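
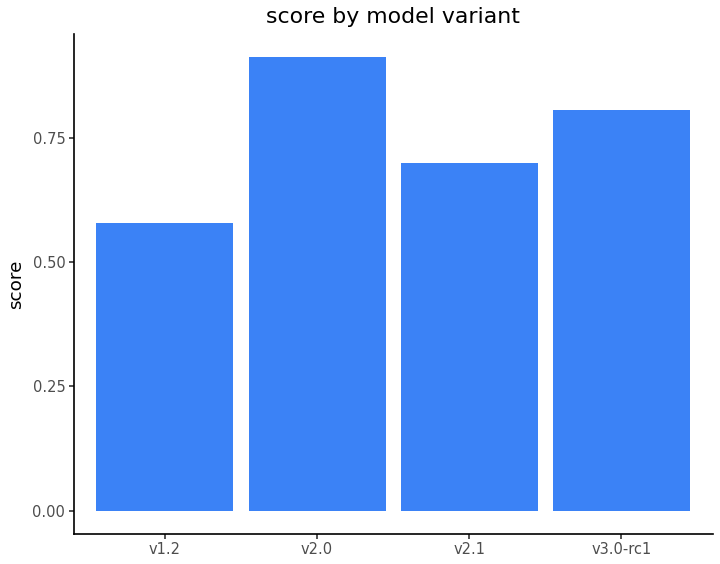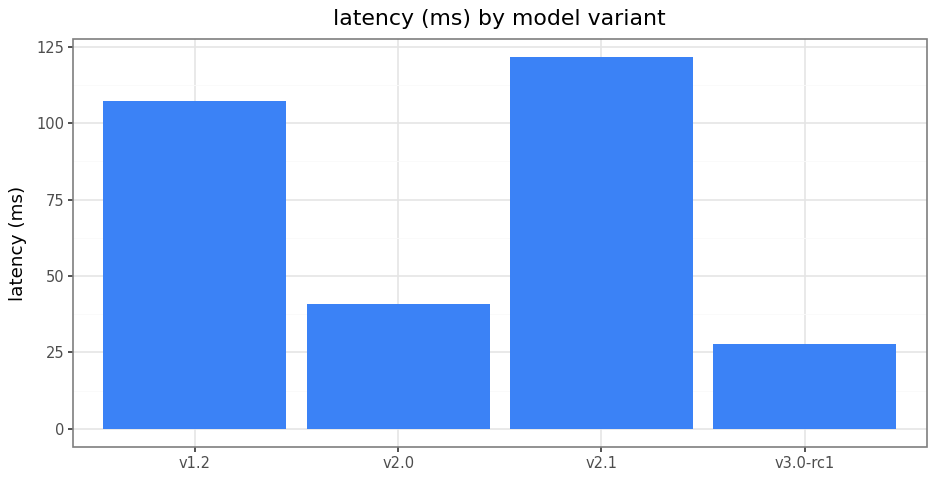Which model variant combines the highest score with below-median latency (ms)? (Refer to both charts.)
Chart 2 median latency (ms) ≈ 80; below-median model variants: v2.0, v3.0-rc1. Among those, v2.0 has the highest score (≈ 0.9).

v2.0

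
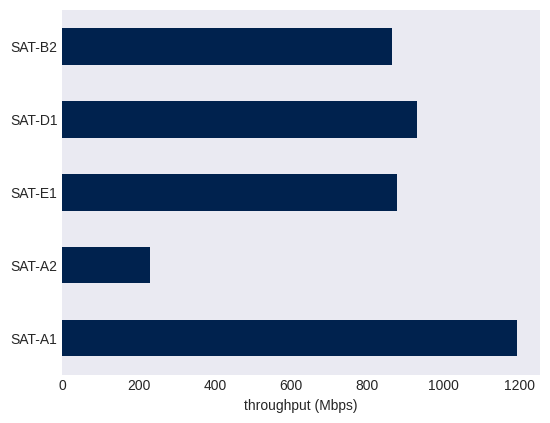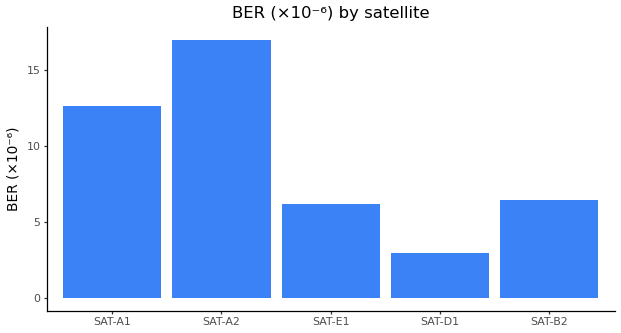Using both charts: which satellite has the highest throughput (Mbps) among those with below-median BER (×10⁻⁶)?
Chart 2 median BER (×10⁻⁶) ≈ 6; below-median satellites: SAT-E1, SAT-D1. Among those, SAT-D1 has the highest throughput (Mbps) (≈ 1000).

SAT-D1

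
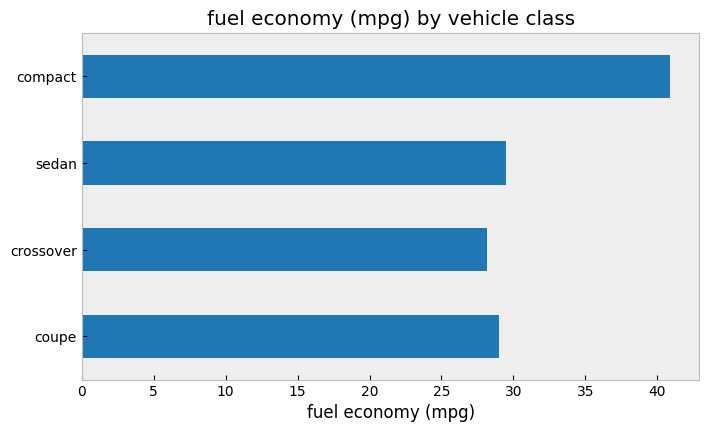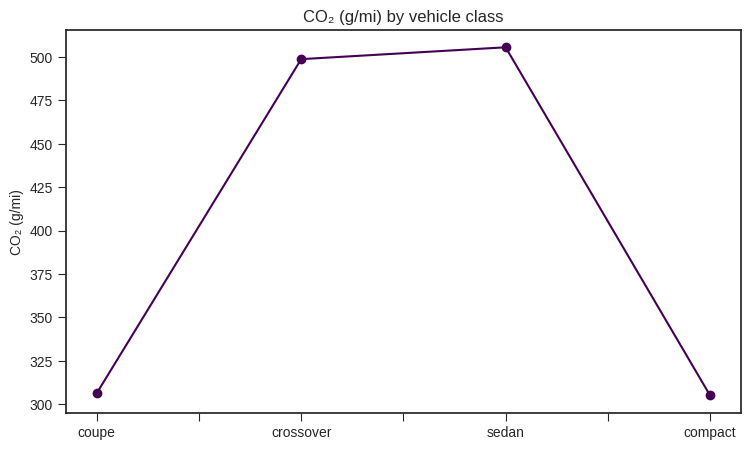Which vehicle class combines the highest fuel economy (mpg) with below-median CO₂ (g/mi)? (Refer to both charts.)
Chart 2 median CO₂ (g/mi) ≈ 400; below-median vehicle classes: coupe, compact. Among those, compact has the highest fuel economy (mpg) (≈ 40).

compact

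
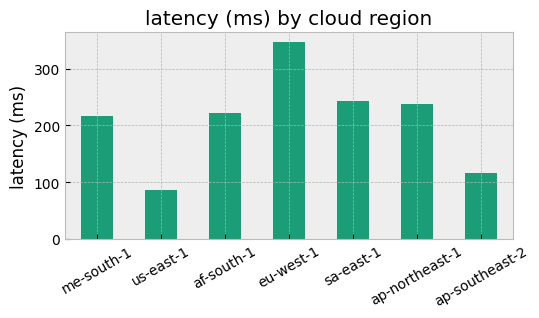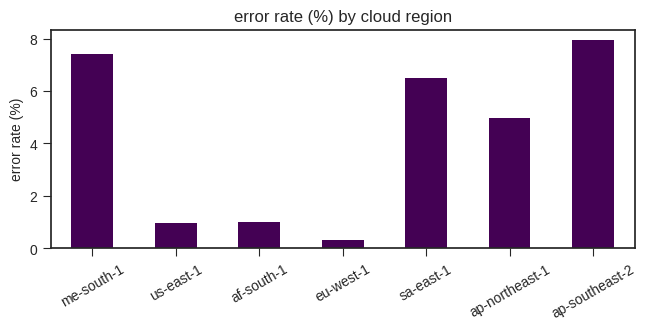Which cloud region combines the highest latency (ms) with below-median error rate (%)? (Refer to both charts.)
Chart 2 median error rate (%) ≈ 5; below-median cloud regions: us-east-1, af-south-1, eu-west-1. Among those, eu-west-1 has the highest latency (ms) (≈ 350).

eu-west-1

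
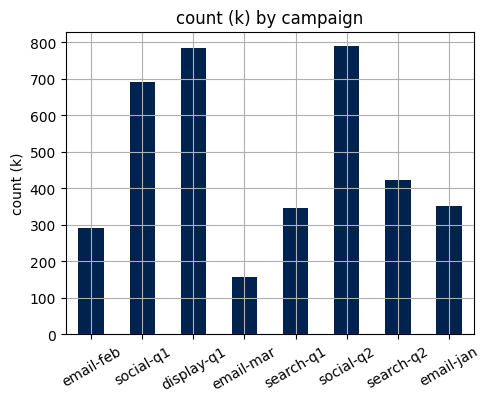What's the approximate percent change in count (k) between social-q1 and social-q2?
≈ +14.3%

social-q1 ≈ 700, social-q2 ≈ 800; (800 − 700) / 700 ≈ +14.3%.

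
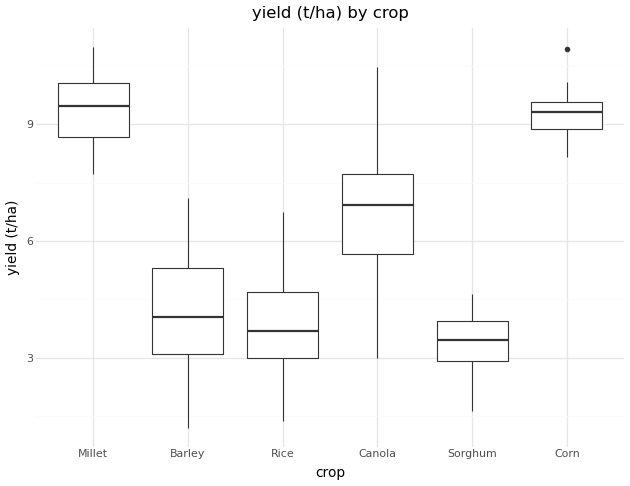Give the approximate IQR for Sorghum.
Q3 ≈ 4.0, Q1 ≈ 3.0; IQR ≈ 1.0.

≈ 1.0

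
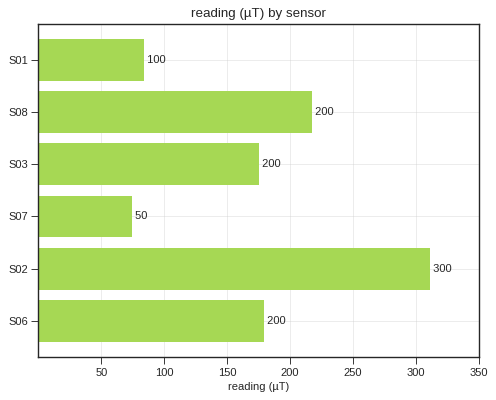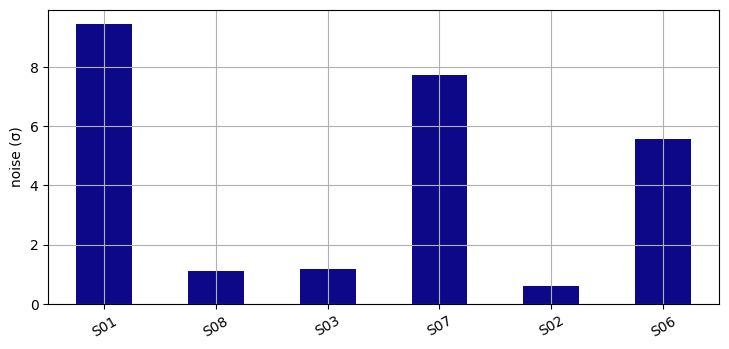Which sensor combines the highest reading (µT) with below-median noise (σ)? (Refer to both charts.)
Chart 2 median noise (σ) ≈ 3; below-median sensors: S08, S03, S02. Among those, S02 has the highest reading (µT) (≈ 300).

S02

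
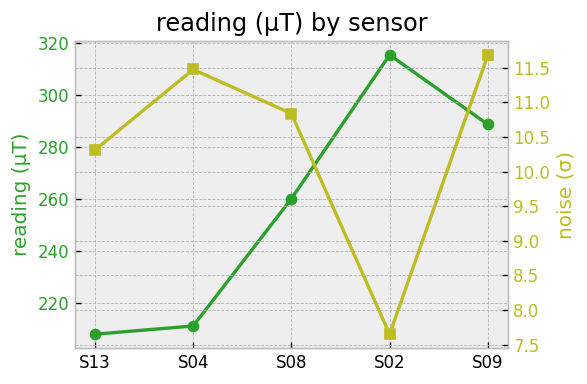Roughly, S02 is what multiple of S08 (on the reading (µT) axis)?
S02 ≈ 320, S08 ≈ 260; 320/260 ≈ 1.23.

≈ 1.23×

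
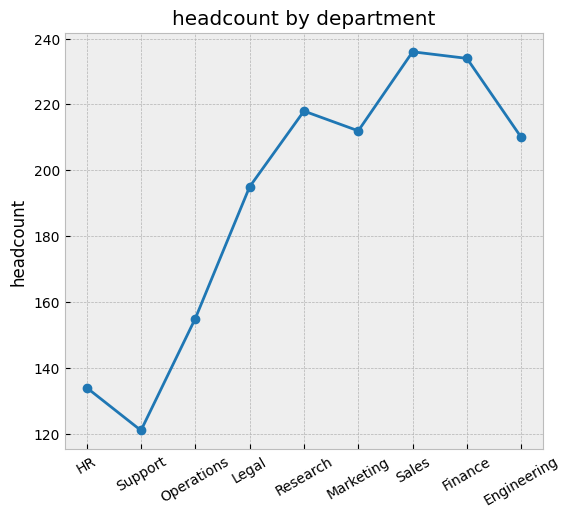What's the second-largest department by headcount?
Finance

Top 3: Sales ≈ 240, Finance ≈ 230, Research ≈ 220.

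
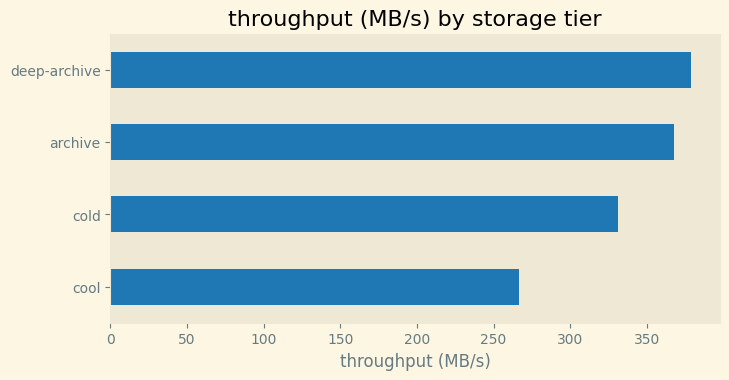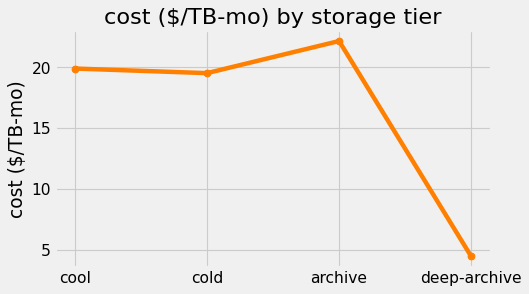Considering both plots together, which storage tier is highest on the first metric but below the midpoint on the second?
Chart 2 median cost ($/TB-mo) ≈ 20; below-median storage tiers: cold, deep-archive. Among those, deep-archive has the highest throughput (MB/s) (≈ 400).

deep-archive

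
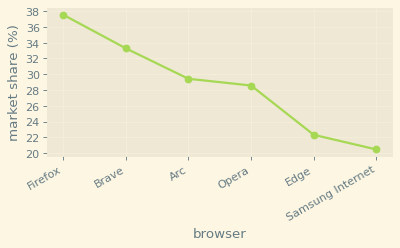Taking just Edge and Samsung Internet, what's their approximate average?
≈ 21

(22 + 20) / 2 ≈ 21.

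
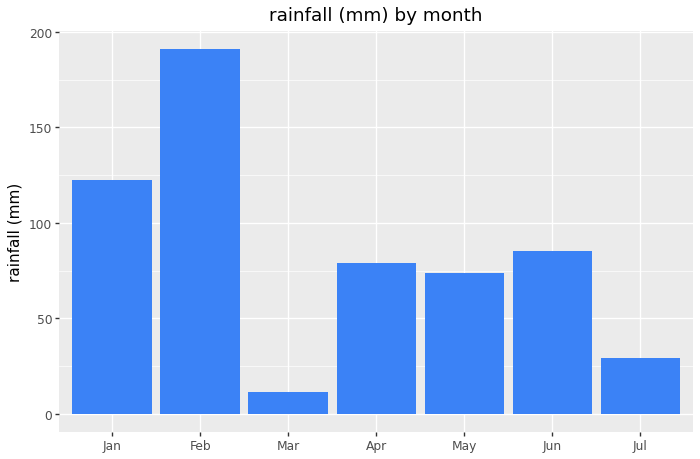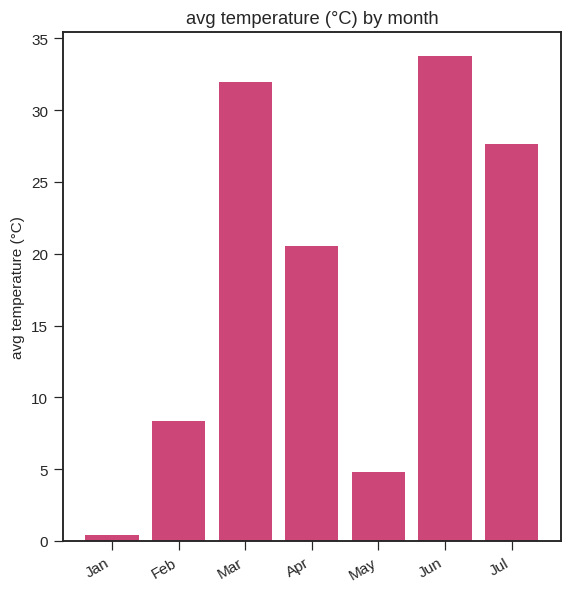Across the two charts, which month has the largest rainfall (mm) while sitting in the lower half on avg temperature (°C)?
Chart 2 median avg temperature (°C) ≈ 20; below-median months: Jan, Feb, May. Among those, Feb has the highest rainfall (mm) (≈ 200).

Feb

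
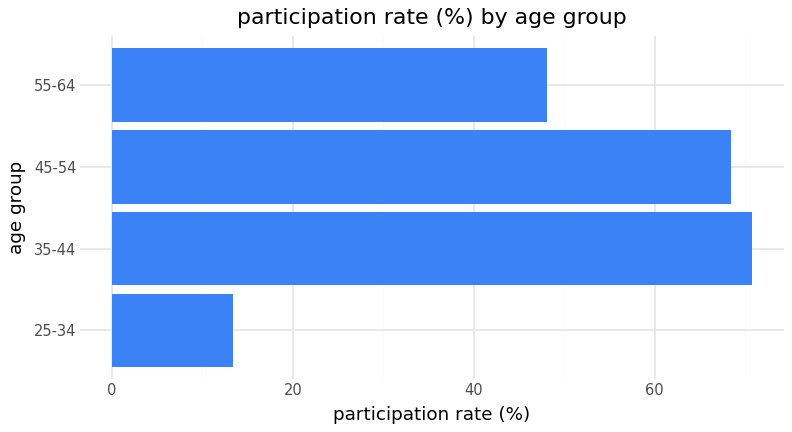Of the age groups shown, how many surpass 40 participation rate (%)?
Above 40: 35-44, 45-54, 55-64.

3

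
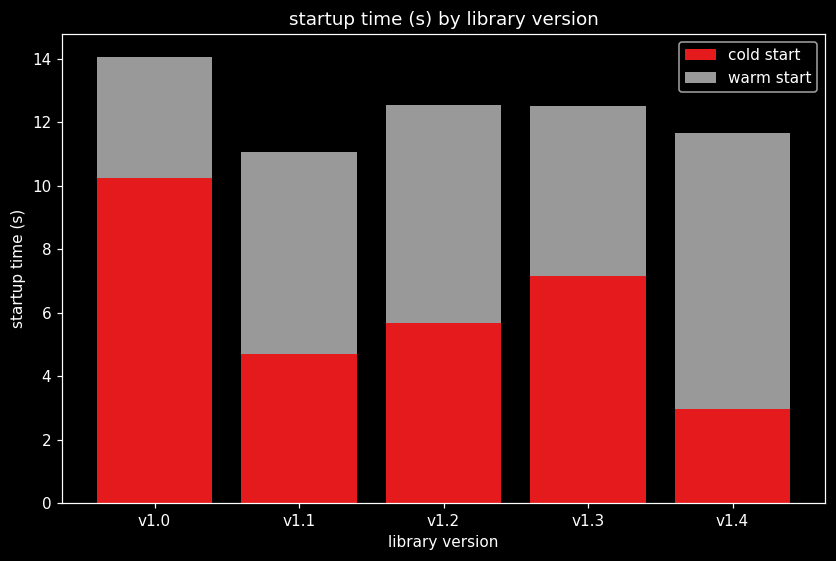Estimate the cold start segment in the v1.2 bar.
≈ 6

cold start top ≈ 6, bottom ≈ 0; segment ≈ 6.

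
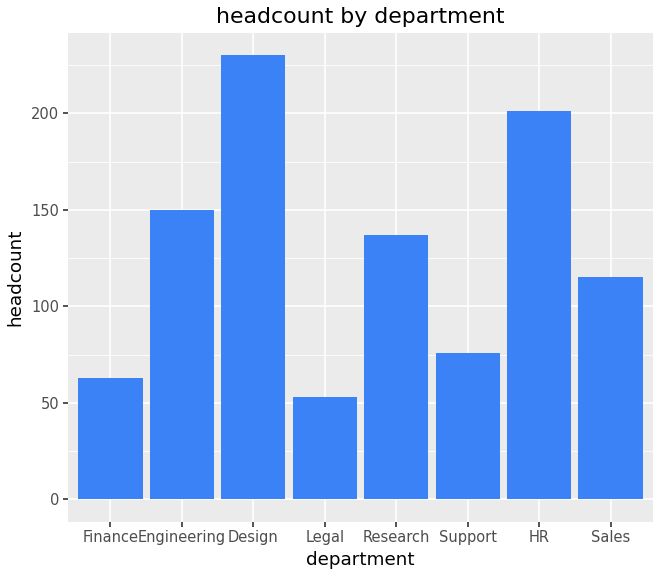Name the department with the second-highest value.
HR

Top 3: Design ≈ 240, HR ≈ 200, Engineering ≈ 160.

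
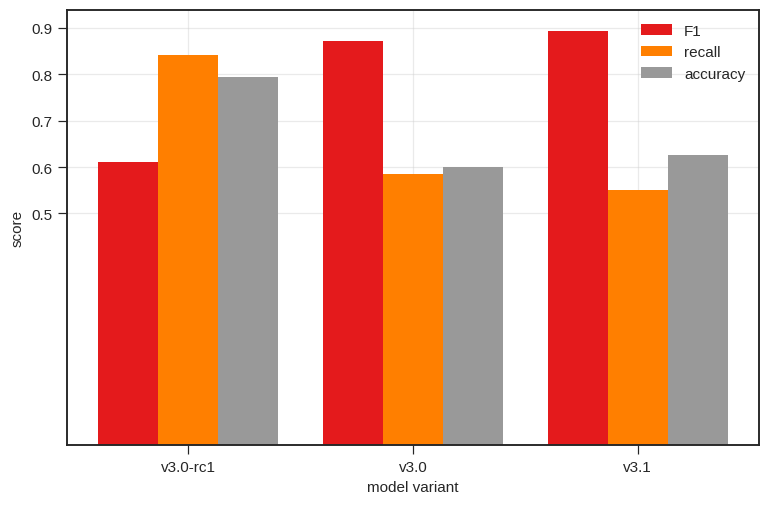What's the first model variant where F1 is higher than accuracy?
v3.0

v3.0-rc1: F1 ≈ 0.6 vs accuracy ≈ 0.8 (not yet); v3.0: F1 ≈ 0.9 vs accuracy ≈ 0.6 (first crossover).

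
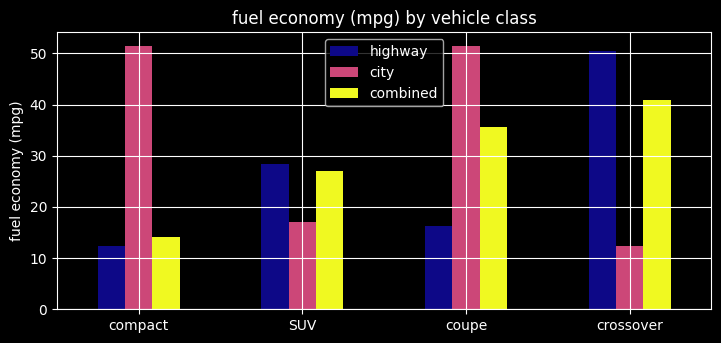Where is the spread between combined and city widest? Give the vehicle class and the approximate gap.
compact, ≈ 35 mpg

compact: combined ≈ 15, city ≈ 50 → gap ≈ 35. Next-largest (crossover) is only ≈ 30.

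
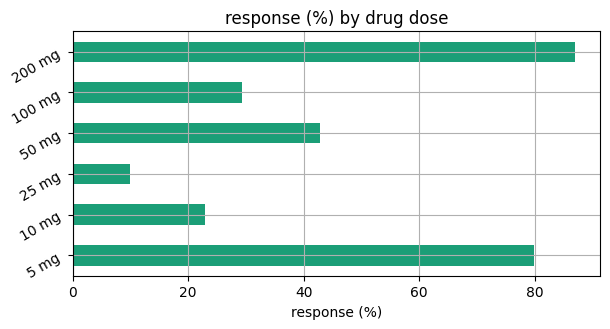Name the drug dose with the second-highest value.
5 mg

Top 3: 200 mg ≈ 90, 5 mg ≈ 80, 50 mg ≈ 40.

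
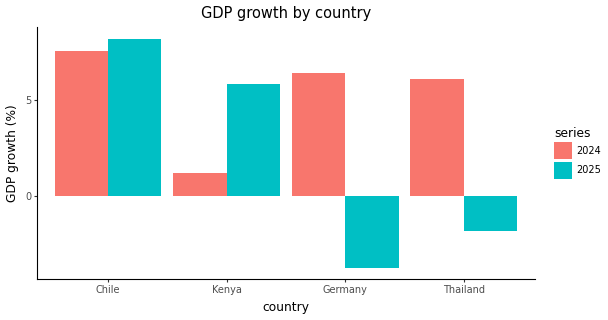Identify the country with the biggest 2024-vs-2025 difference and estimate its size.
Germany, ≈ 10 %

Germany: 2024 ≈ 6, 2025 ≈ -4 → gap ≈ 10. Next-largest (Thailand) is only ≈ 8.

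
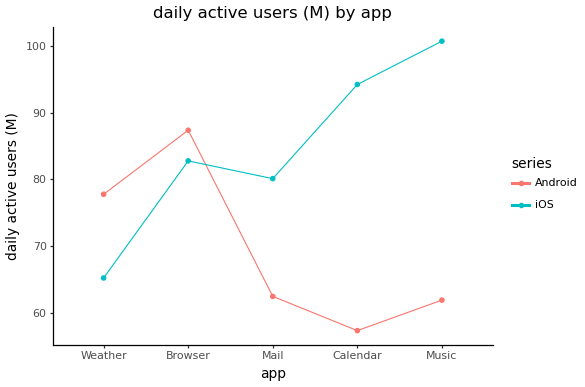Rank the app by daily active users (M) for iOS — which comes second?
Calendar

Top 3 for iOS: Music ≈ 100, Calendar ≈ 95, Browser ≈ 85.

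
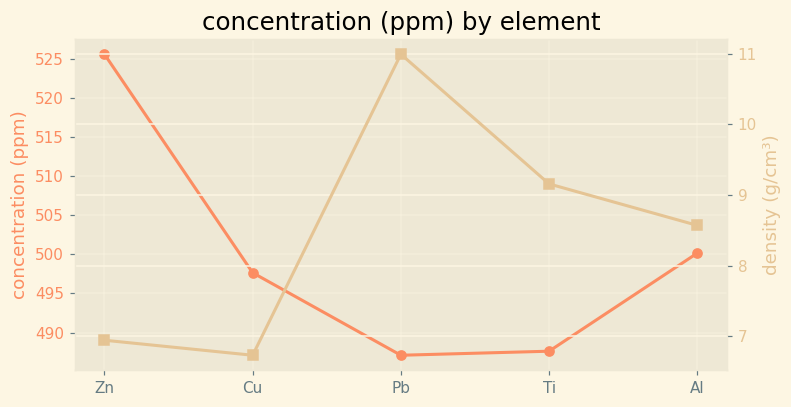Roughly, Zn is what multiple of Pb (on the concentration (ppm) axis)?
≈ 1.08×

Zn ≈ 525, Pb ≈ 485; 525/485 ≈ 1.08.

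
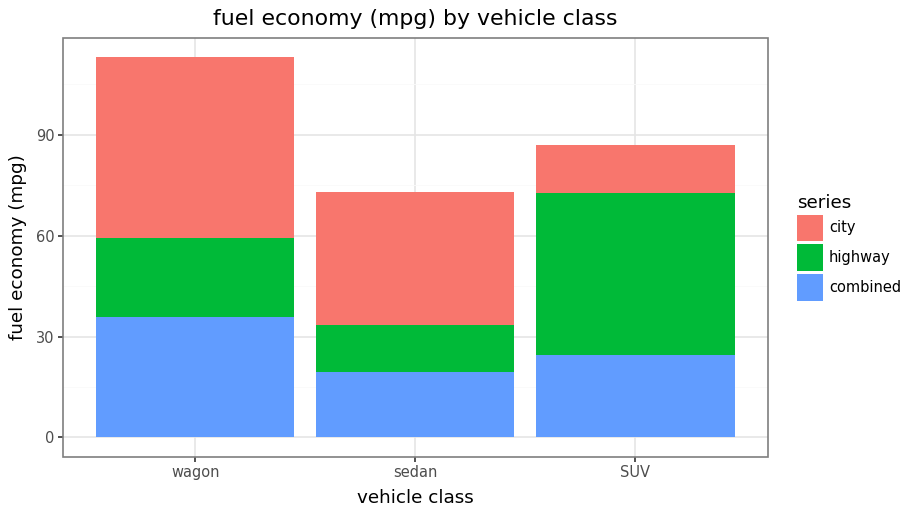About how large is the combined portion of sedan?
combined top ≈ 20, bottom ≈ 0; segment ≈ 20.

≈ 20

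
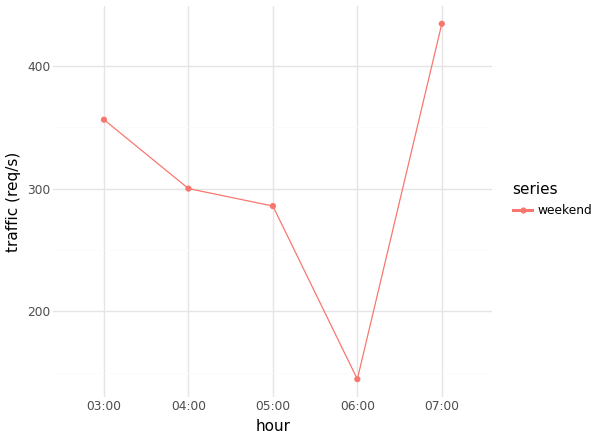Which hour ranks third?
04:00

Top 4: 07:00 ≈ 425, 03:00 ≈ 350, 04:00 ≈ 300, 05:00 ≈ 275.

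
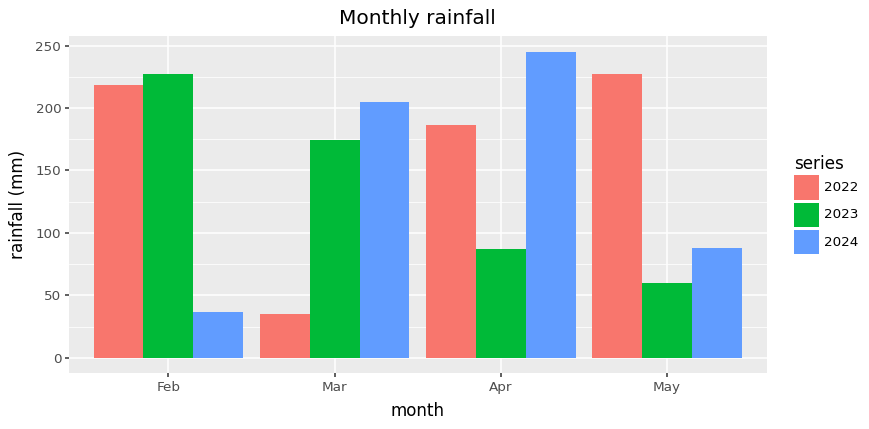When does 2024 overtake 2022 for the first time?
Mar

Feb: 2024 ≈ 25 vs 2022 ≈ 225 (not yet); Mar: 2024 ≈ 200 vs 2022 ≈ 25 (first crossover).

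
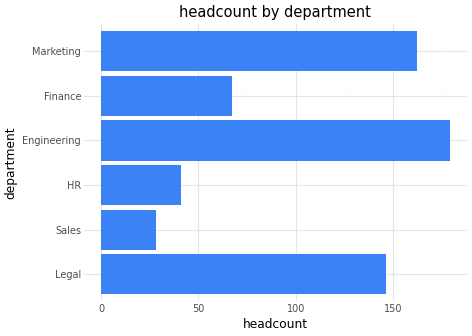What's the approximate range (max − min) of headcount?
≈ 160

Max Engineering ≈ 180, min Sales ≈ 20; range ≈ 160.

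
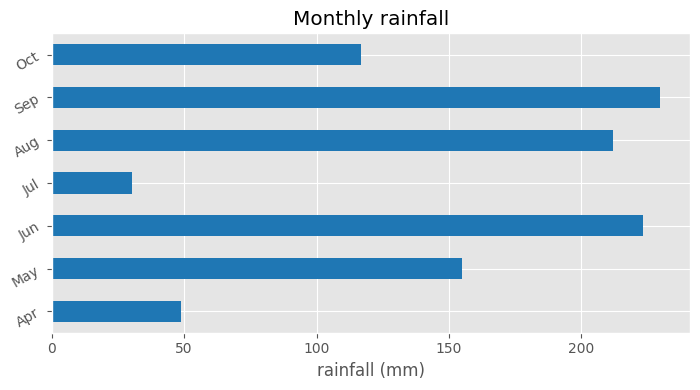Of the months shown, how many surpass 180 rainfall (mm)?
Above 180: Jun, Aug, Sep.

3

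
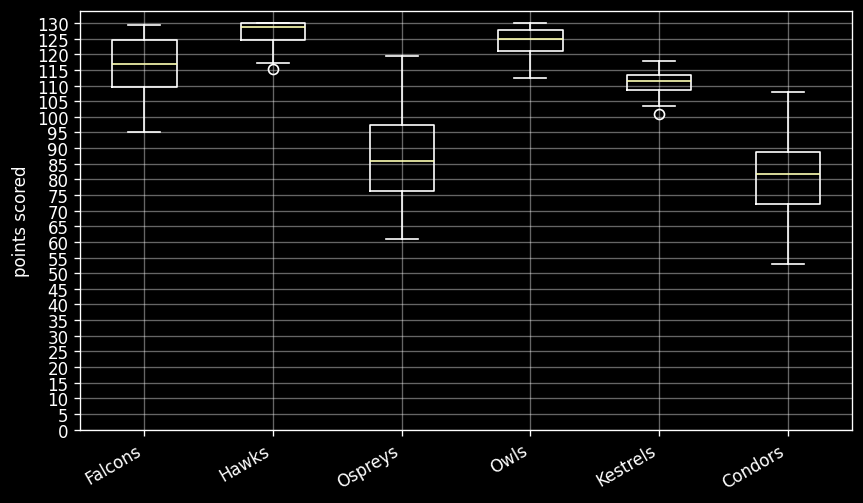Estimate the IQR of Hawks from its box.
Q3 ≈ 130, Q1 ≈ 125; IQR ≈ 5.

≈ 5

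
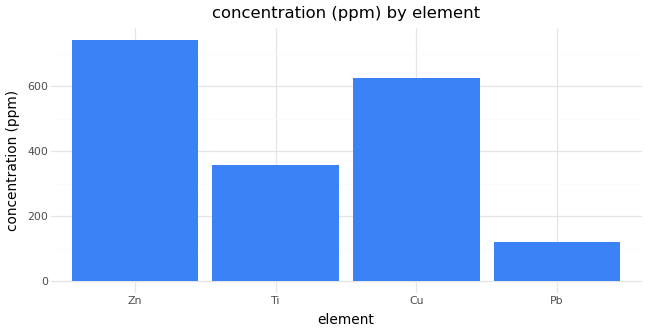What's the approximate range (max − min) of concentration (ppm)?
≈ 600

Max Zn ≈ 700, min Pb ≈ 100; range ≈ 600.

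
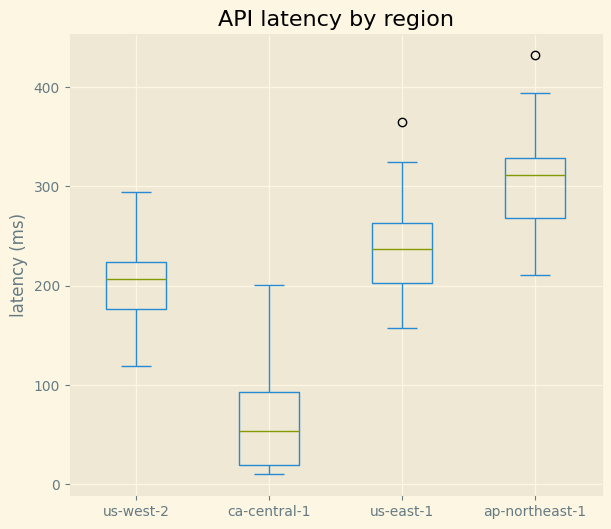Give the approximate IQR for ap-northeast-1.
≈ 50

Q3 ≈ 325, Q1 ≈ 275; IQR ≈ 50.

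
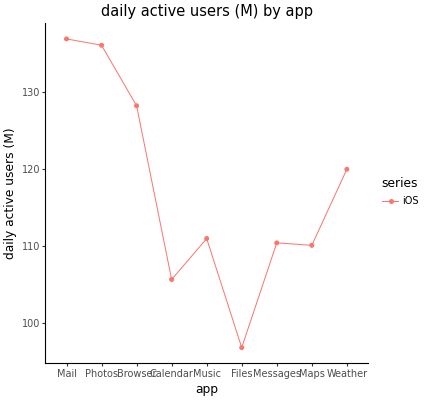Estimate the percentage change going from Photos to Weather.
≈ -11.1%

Photos ≈ 135, Weather ≈ 120; (120 − 135) / 135 ≈ -11.1%.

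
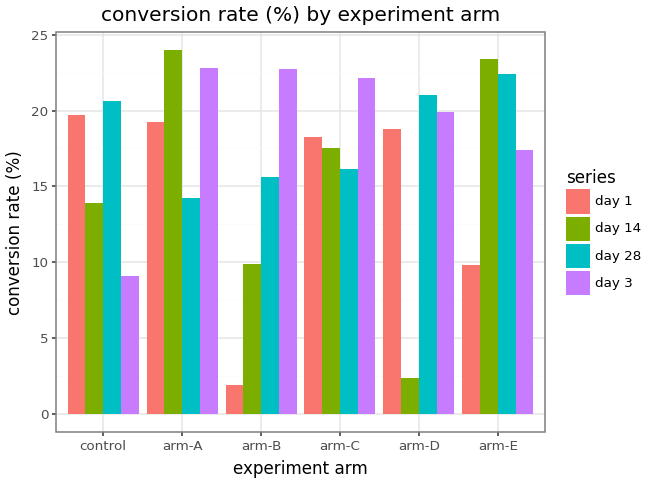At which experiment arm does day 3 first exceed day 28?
control: day 3 ≈ 10 vs day 28 ≈ 20 (not yet); arm-A: day 3 ≈ 22 vs day 28 ≈ 14 (first crossover).

arm-A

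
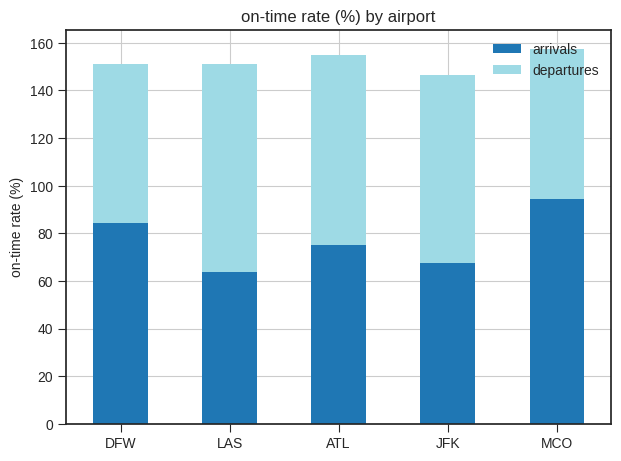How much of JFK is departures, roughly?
departures top ≈ 140, bottom ≈ 60; segment ≈ 80.

≈ 80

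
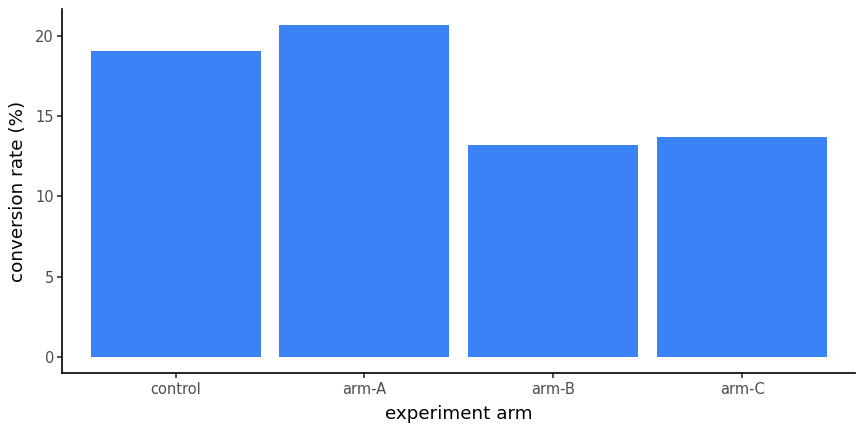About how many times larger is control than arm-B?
≈ 1.43×

control ≈ 20, arm-B ≈ 14; 20/14 ≈ 1.43.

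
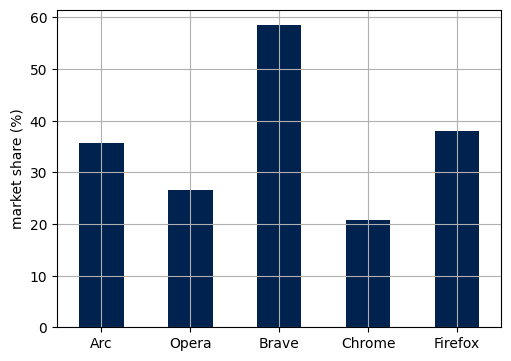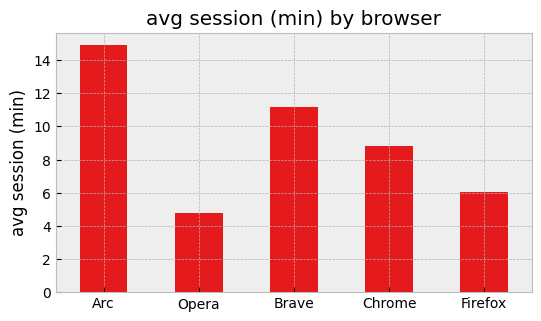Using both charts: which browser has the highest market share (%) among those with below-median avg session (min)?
Chart 2 median avg session (min) ≈ 8; below-median browsers: Opera, Firefox. Among those, Firefox has the highest market share (%) (≈ 40).

Firefox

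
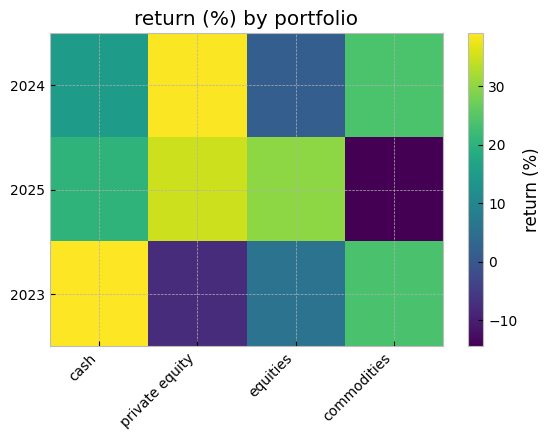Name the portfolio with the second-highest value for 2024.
Top 3 for 2024: private equity ≈ 40, commodities ≈ 25, cash ≈ 15.

commodities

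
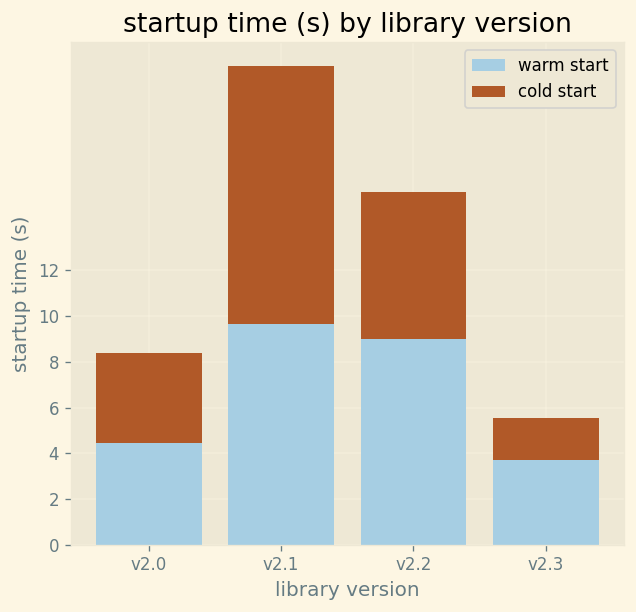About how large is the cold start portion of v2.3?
≈ 2

cold start top ≈ 6, bottom ≈ 4; segment ≈ 2.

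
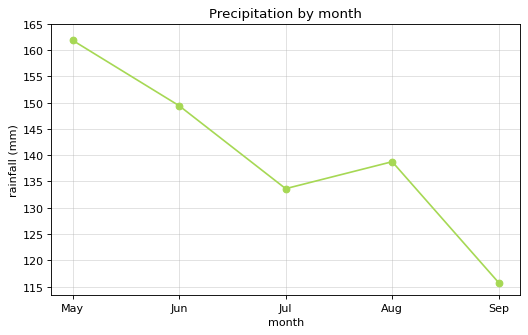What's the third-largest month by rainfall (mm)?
Top 4: May ≈ 160, Jun ≈ 150, Aug ≈ 140, Jul ≈ 135.

Aug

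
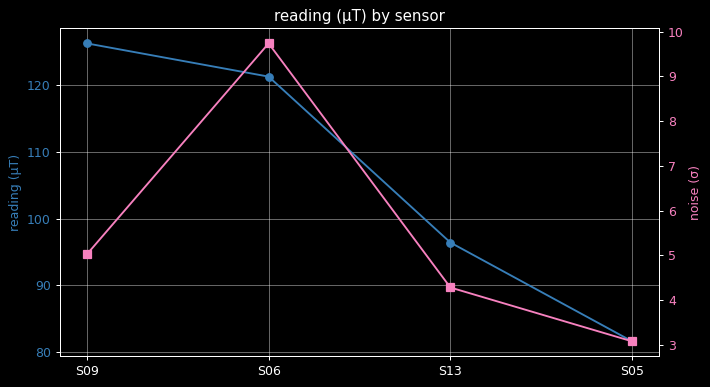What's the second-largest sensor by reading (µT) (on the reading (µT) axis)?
Top 3 (on the reading (µT) axis): S09 ≈ 125, S06 ≈ 120, S13 ≈ 95.

S06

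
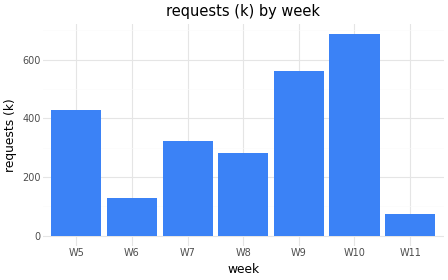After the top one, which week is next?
W9

Top 3: W10 ≈ 700, W9 ≈ 600, W5 ≈ 400.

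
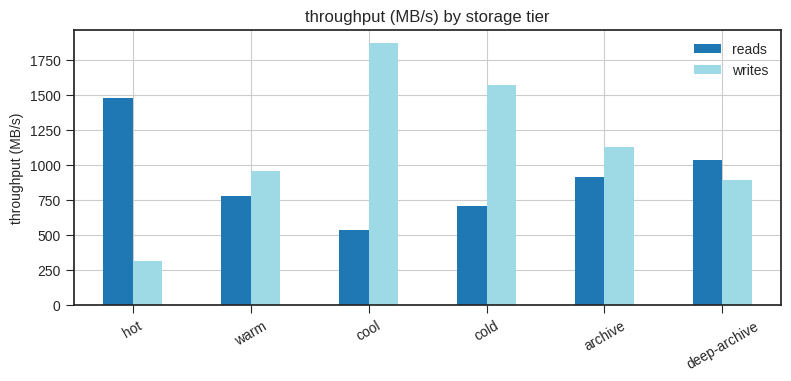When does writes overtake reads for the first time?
hot: writes ≈ 400 vs reads ≈ 1400 (not yet); warm: writes ≈ 1000 vs reads ≈ 800 (first crossover).

warm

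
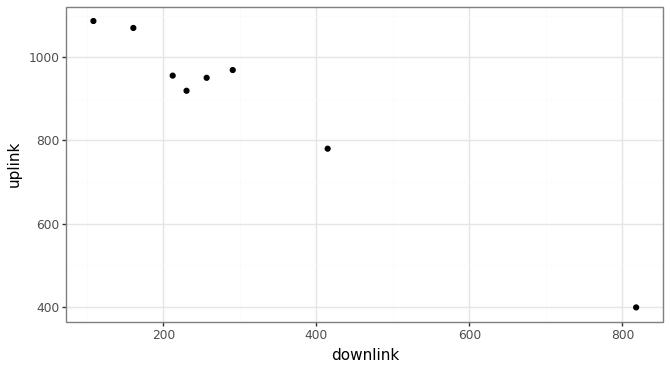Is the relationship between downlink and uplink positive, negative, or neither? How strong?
negative, strong

Points are negatively correlated; strong (|r| ≈ 1.0).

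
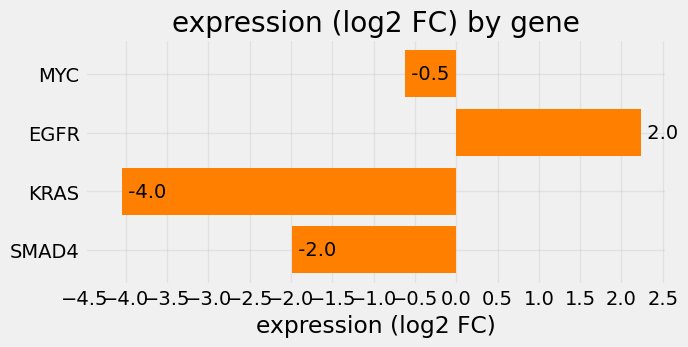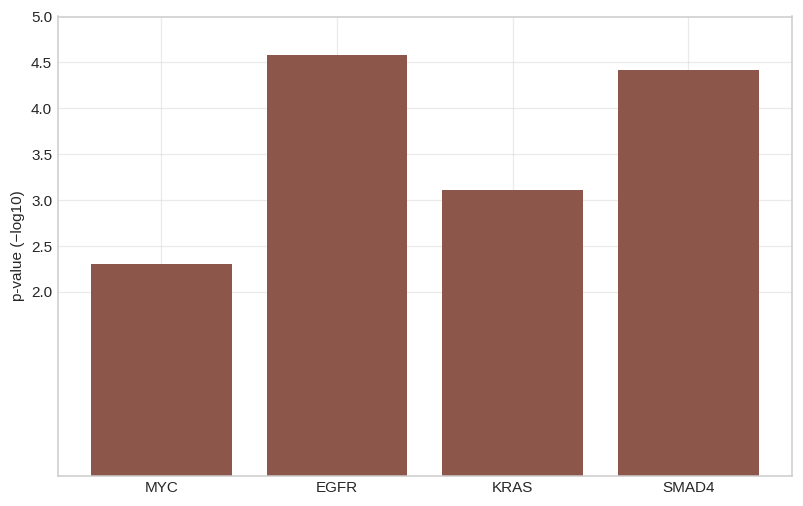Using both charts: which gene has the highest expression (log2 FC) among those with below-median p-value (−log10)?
MYC

Chart 2 median p-value (−log10) ≈ 4; below-median genes: MYC, KRAS. Among those, MYC has the highest expression (log2 FC) (≈ -0.5).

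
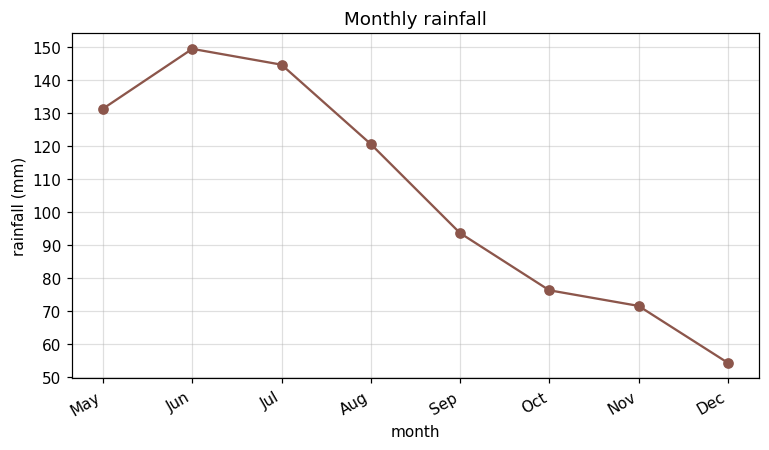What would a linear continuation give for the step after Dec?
≈ 35

Last three: 80, 70, 50 → slope ≈ -15/step → next ≈ 35.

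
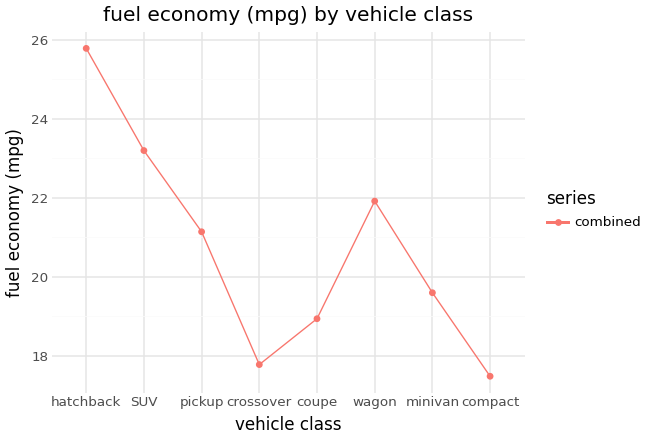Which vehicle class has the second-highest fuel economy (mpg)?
SUV

Top 3: hatchback ≈ 26, SUV ≈ 23, wagon ≈ 22.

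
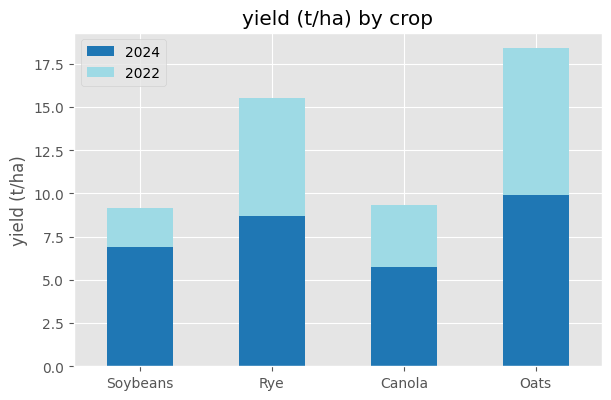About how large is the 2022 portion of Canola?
2022 top ≈ 10, bottom ≈ 6; segment ≈ 4.

≈ 4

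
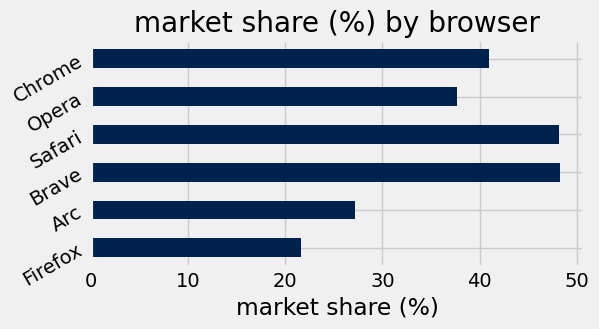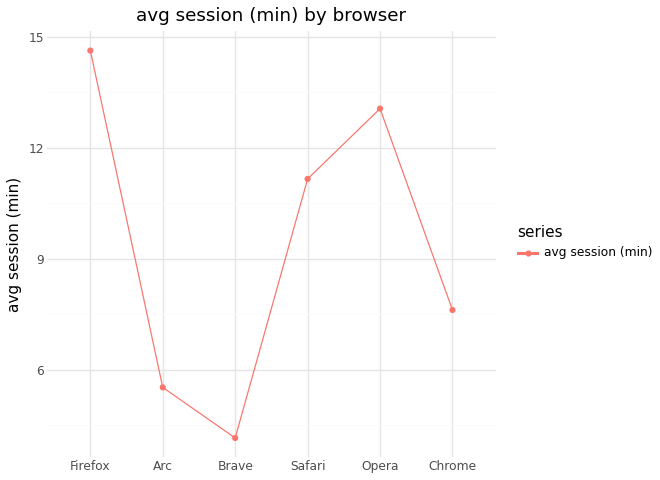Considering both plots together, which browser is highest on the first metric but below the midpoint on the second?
Brave

Chart 2 median avg session (min) ≈ 10; below-median browsers: Arc, Brave, Chrome. Among those, Brave has the highest market share (%) (≈ 50).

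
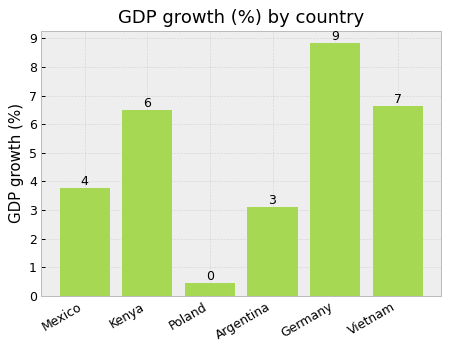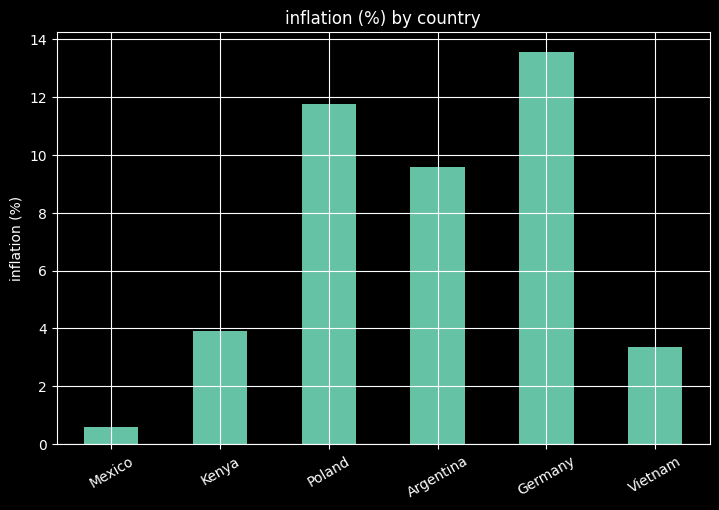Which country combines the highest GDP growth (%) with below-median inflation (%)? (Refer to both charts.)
Vietnam

Chart 2 median inflation (%) ≈ 6; below-median countries: Mexico, Kenya, Vietnam. Among those, Vietnam has the highest GDP growth (%) (≈ 7).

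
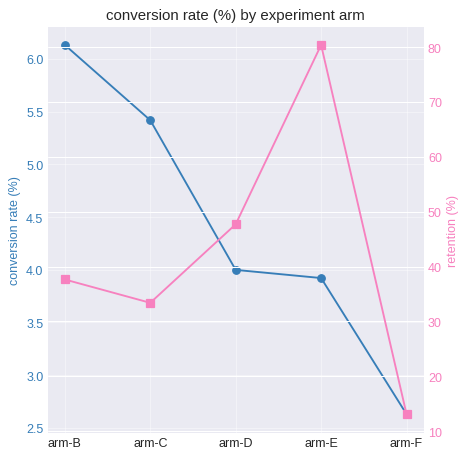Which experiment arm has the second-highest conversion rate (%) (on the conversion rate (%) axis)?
Top 3 (on the conversion rate (%) axis): arm-B ≈ 6.0, arm-C ≈ 5.5, arm-D ≈ 4.0.

arm-C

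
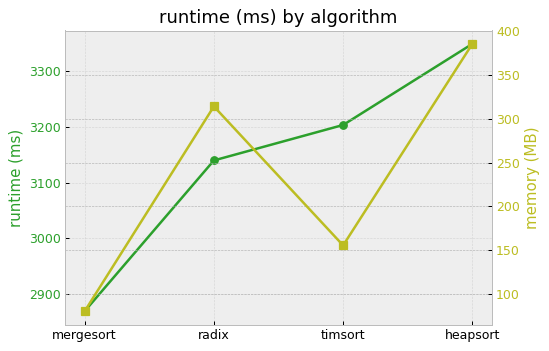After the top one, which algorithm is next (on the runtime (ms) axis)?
Top 3 (on the runtime (ms) axis): heapsort ≈ 3350, timsort ≈ 3200, radix ≈ 3150.

timsort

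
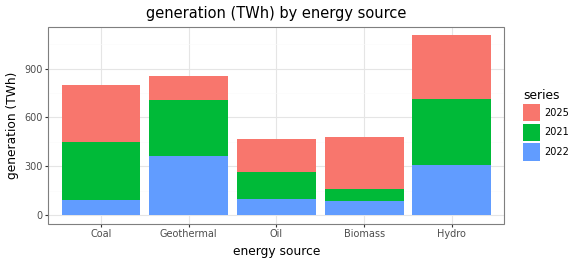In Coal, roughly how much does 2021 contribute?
≈ 300

2021 top ≈ 400, bottom ≈ 100; segment ≈ 300.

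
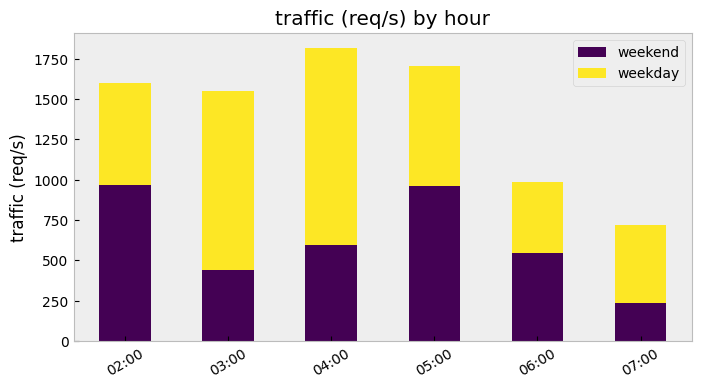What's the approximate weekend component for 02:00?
weekend top ≈ 1000, bottom ≈ 0; segment ≈ 1000.

≈ 1000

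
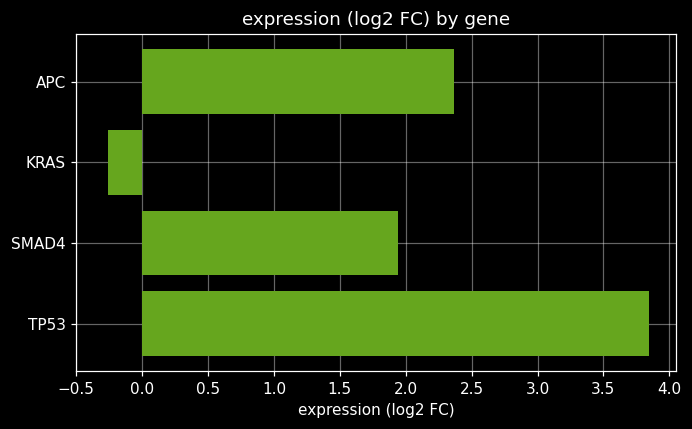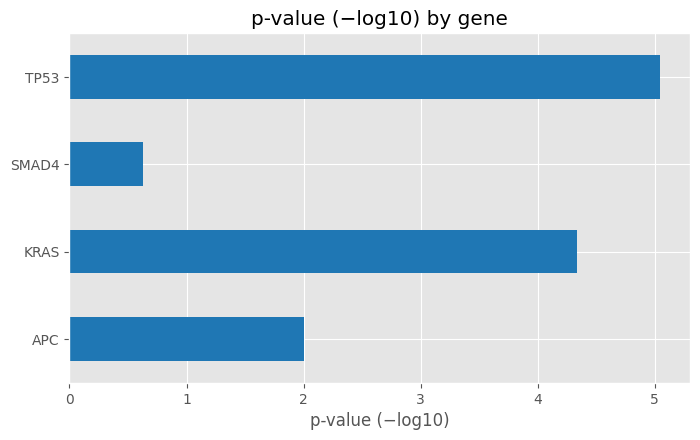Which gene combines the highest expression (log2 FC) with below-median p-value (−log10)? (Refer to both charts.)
Chart 2 median p-value (−log10) ≈ 3; below-median genes: APC, SMAD4. Among those, APC has the highest expression (log2 FC) (≈ 2.5).

APC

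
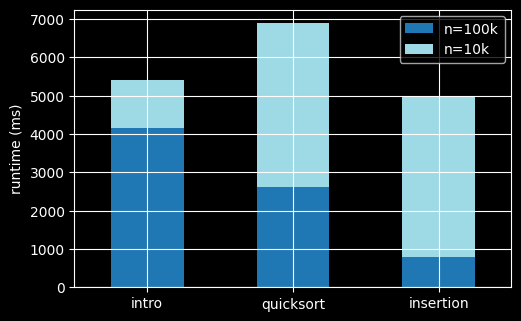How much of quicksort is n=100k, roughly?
n=100k top ≈ 3000, bottom ≈ 0; segment ≈ 3000.

≈ 3000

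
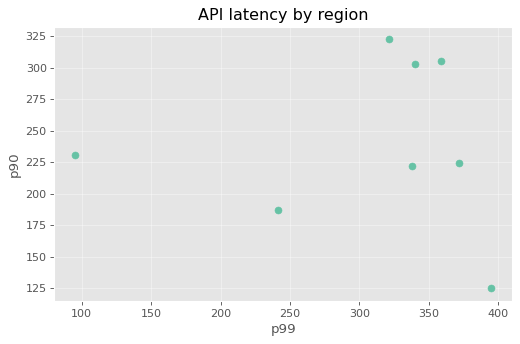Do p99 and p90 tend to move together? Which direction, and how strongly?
Points are roughly uncorrelated; weak (|r| ≈ 0.0).

no clear correlation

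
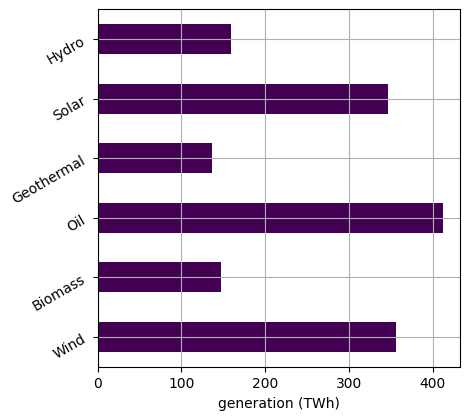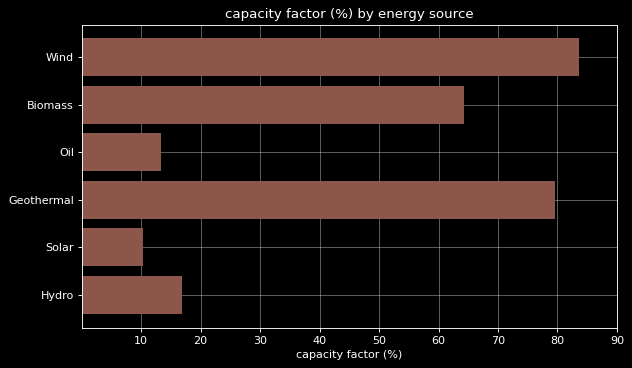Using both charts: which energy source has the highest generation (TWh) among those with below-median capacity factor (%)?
Oil

Chart 2 median capacity factor (%) ≈ 40; below-median energy sources: Oil, Solar, Hydro. Among those, Oil has the highest generation (TWh) (≈ 400).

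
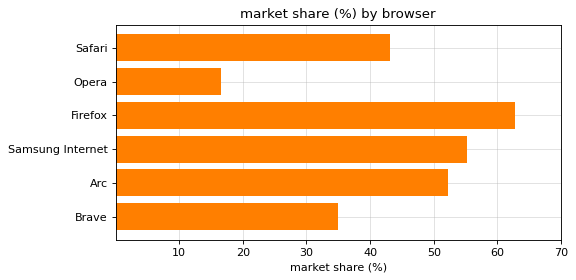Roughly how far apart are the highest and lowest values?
≈ 40

Max Firefox ≈ 60, min Opera ≈ 20; range ≈ 40.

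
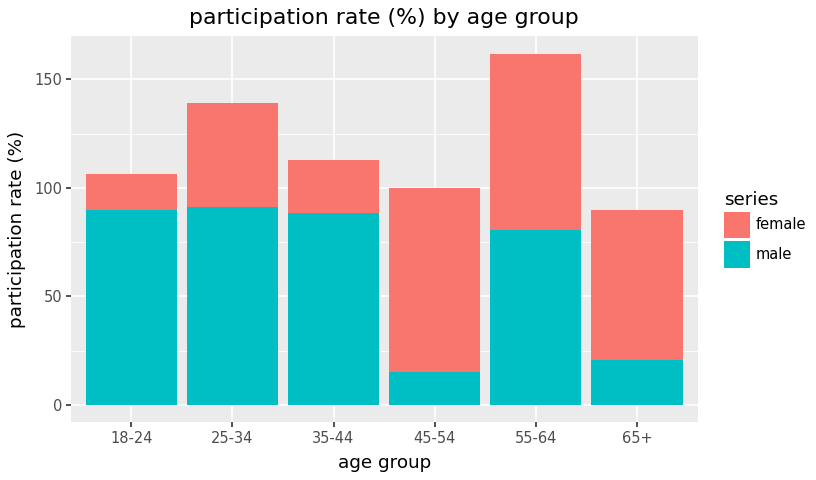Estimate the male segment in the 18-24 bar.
≈ 80

male top ≈ 80, bottom ≈ 0; segment ≈ 80.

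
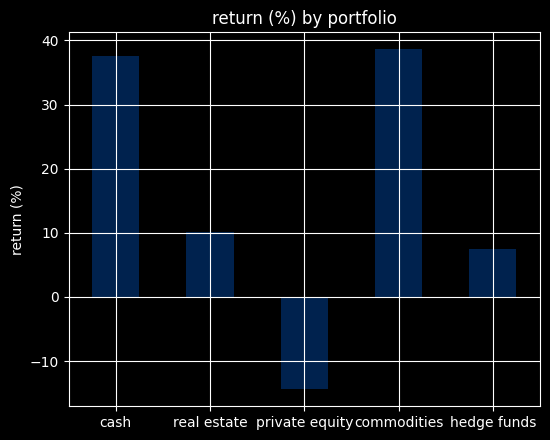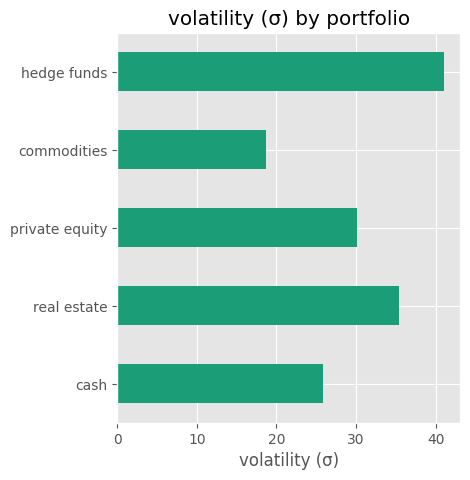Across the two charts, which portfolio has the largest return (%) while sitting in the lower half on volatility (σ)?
Chart 2 median volatility (σ) ≈ 30; below-median portfolios: cash, commodities. Among those, commodities has the highest return (%) (≈ 40).

commodities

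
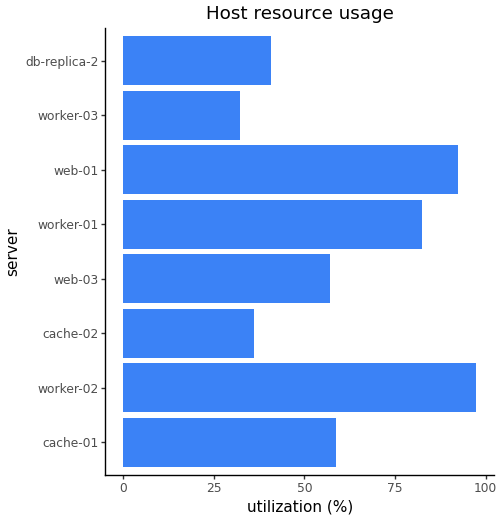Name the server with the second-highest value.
web-01

Top 3: worker-02 ≈ 100, web-01 ≈ 90, worker-01 ≈ 80.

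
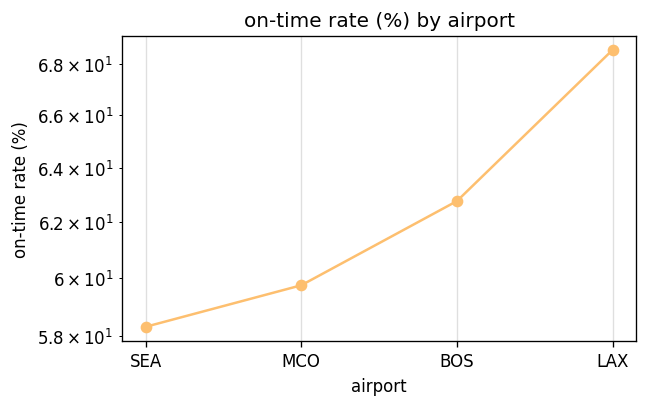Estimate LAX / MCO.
≈ 1.15×

LAX ≈ 69, MCO ≈ 60; 69/60 ≈ 1.15.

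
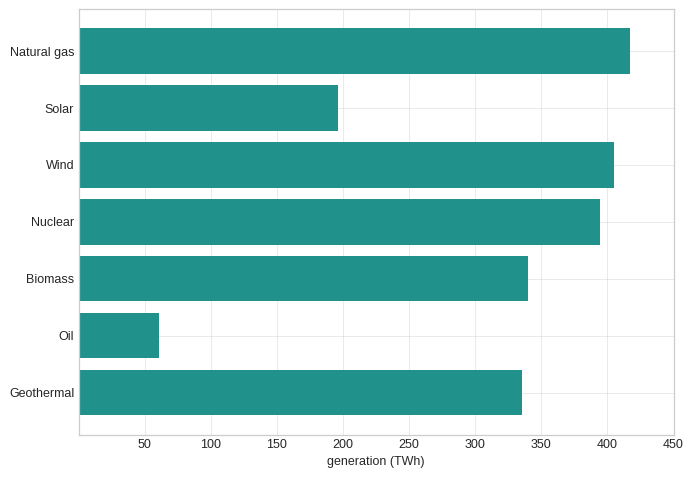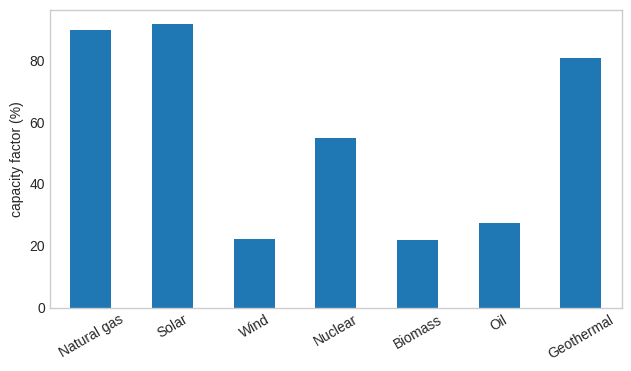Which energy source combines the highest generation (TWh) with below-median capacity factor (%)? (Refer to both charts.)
Chart 2 median capacity factor (%) ≈ 50; below-median energy sources: Wind, Biomass, Oil. Among those, Wind has the highest generation (TWh) (≈ 400).

Wind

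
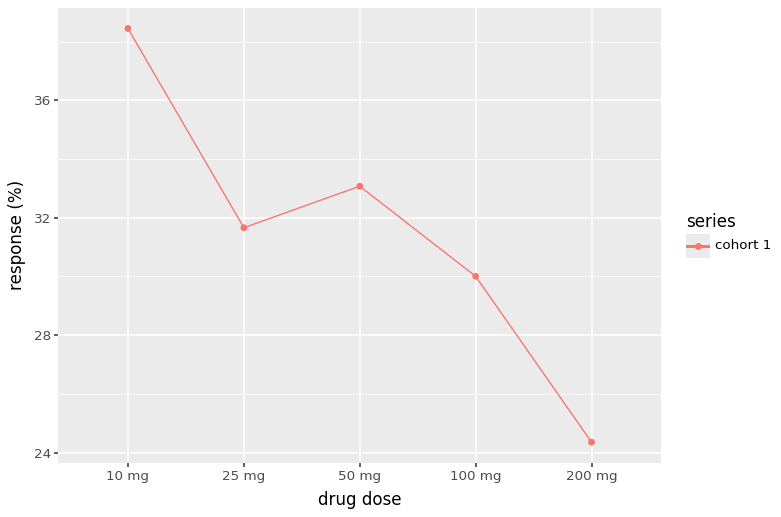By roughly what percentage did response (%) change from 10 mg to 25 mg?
10 mg ≈ 38, 25 mg ≈ 32; (32 − 38) / 38 ≈ -15.8%.

≈ -15.8%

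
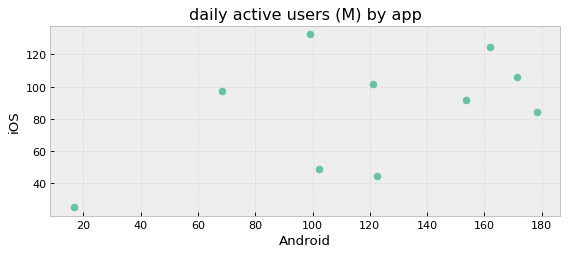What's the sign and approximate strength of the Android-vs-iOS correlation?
positive, moderate

Points are positively correlated; moderate (|r| ≈ 0.5).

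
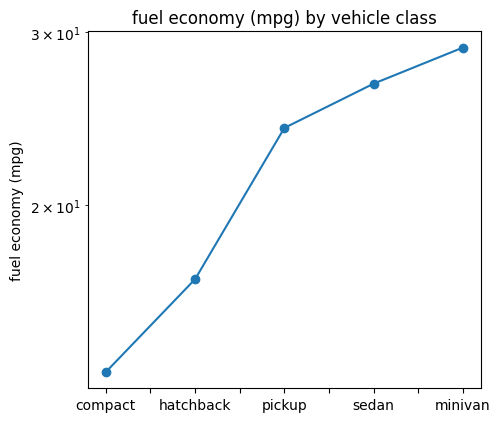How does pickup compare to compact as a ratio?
≈ 1.71×

pickup ≈ 24, compact ≈ 14; 24/14 ≈ 1.71.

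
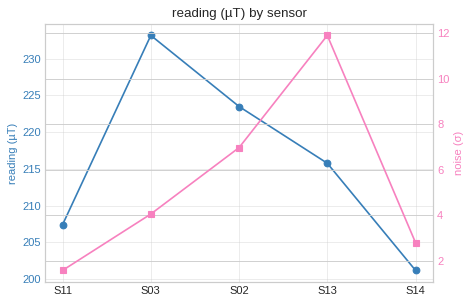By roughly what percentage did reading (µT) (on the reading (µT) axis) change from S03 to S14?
S03 ≈ 235, S14 ≈ 200; (200 − 235) / 235 ≈ -14.9%.

≈ -14.9%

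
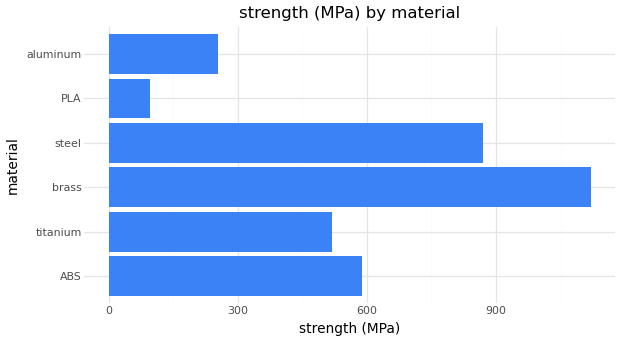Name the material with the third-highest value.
Top 4: brass ≈ 1100, steel ≈ 900, ABS ≈ 600, titanium ≈ 500.

ABS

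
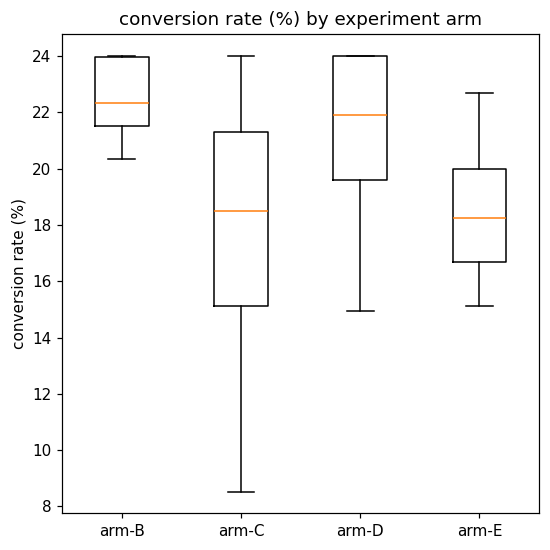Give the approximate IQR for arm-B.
≈ 2.5

Q3 ≈ 24.0, Q1 ≈ 21.5; IQR ≈ 2.5.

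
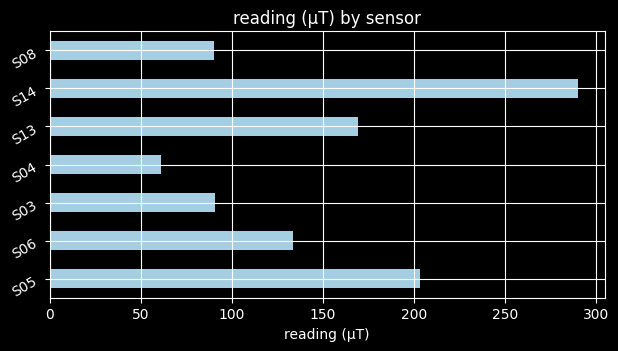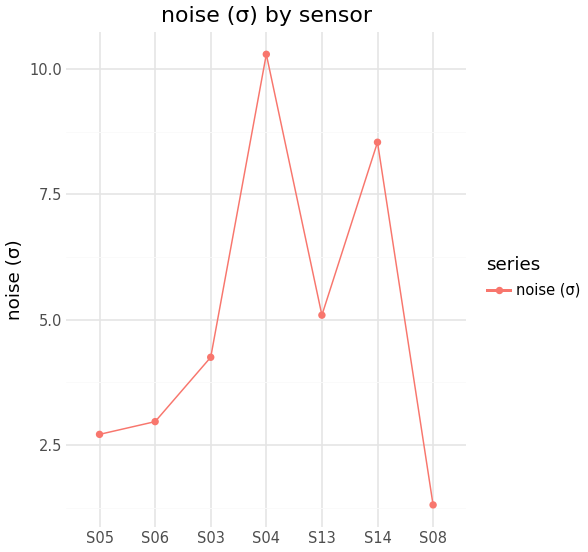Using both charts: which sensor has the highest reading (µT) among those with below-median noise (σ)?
S05

Chart 2 median noise (σ) ≈ 4; below-median sensors: S05, S06, S08. Among those, S05 has the highest reading (µT) (≈ 200).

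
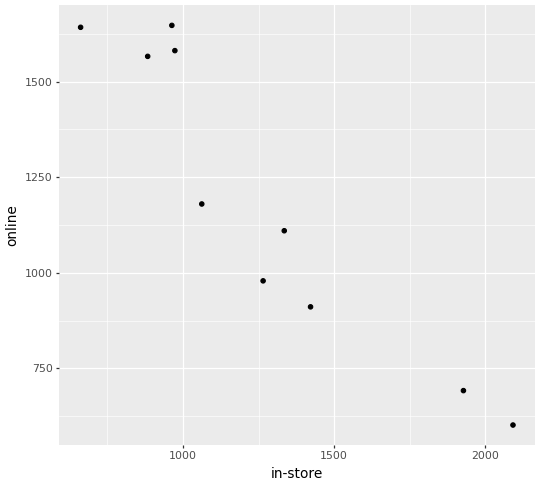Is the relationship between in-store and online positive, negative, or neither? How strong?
Points are negatively correlated; strong (|r| ≈ 0.9).

negative, strong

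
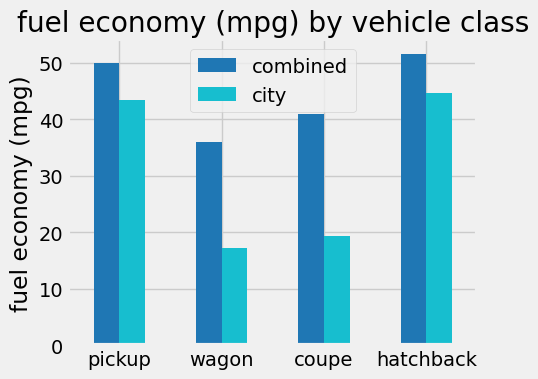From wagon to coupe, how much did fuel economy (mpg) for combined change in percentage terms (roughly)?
wagon ≈ 35, coupe ≈ 40; (40 − 35) / 35 ≈ +14.3%.

≈ +14.3%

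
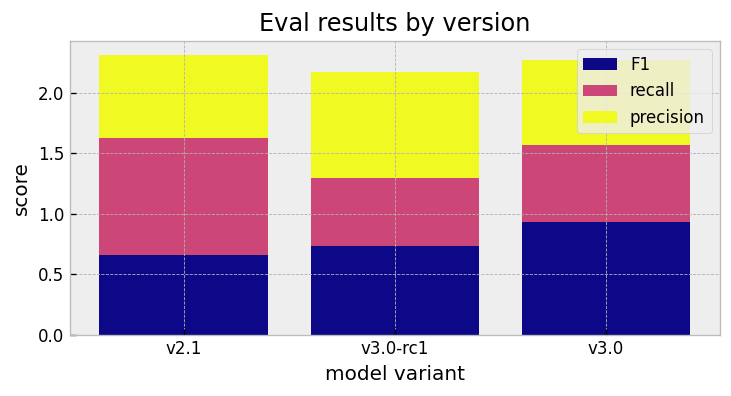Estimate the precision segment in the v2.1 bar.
≈ 0.8

precision top ≈ 2.4, bottom ≈ 1.6; segment ≈ 0.8.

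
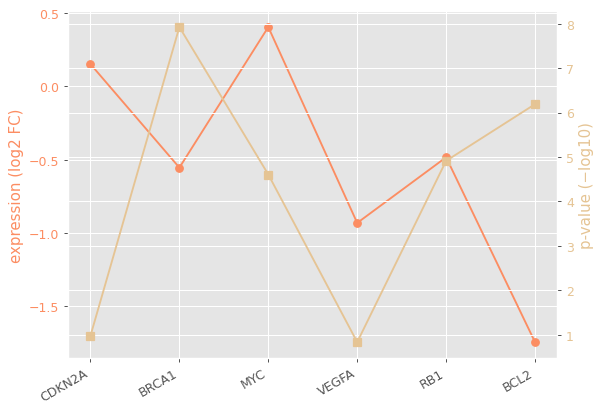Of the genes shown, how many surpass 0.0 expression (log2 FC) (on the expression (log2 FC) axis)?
2

Above 0.0: CDKN2A, MYC.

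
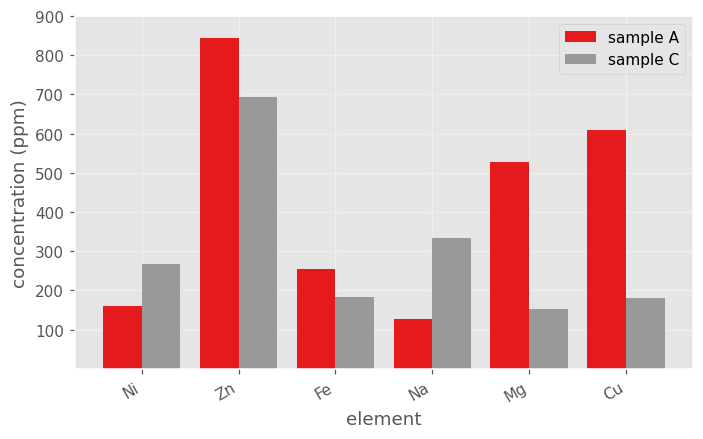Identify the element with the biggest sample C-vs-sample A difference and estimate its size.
Cu, ≈ 400 ppm

Cu: sample C ≈ 200, sample A ≈ 600 → gap ≈ 400. Next-largest (Mg) is only ≈ 300.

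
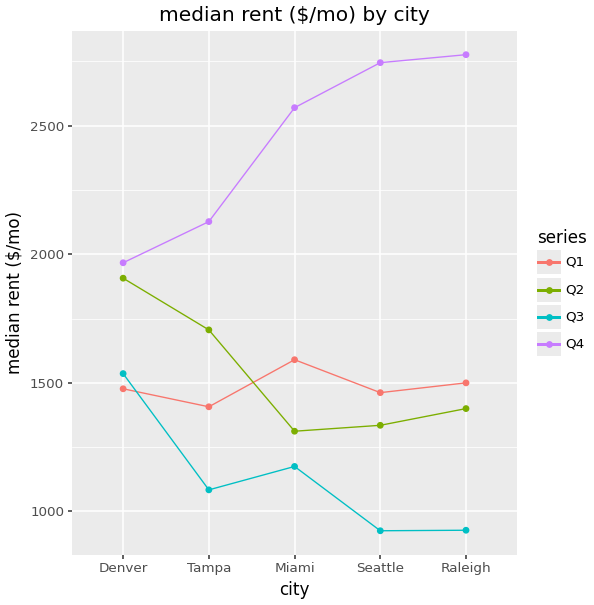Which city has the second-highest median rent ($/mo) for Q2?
Top 3 for Q2: Denver ≈ 2000, Tampa ≈ 1800, Raleigh ≈ 1400.

Tampa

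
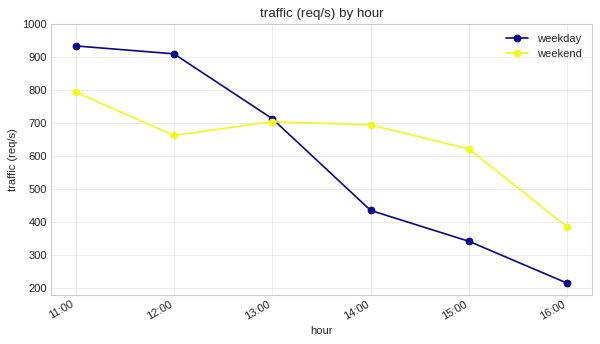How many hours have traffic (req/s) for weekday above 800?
2

Above 800: 11:00, 12:00.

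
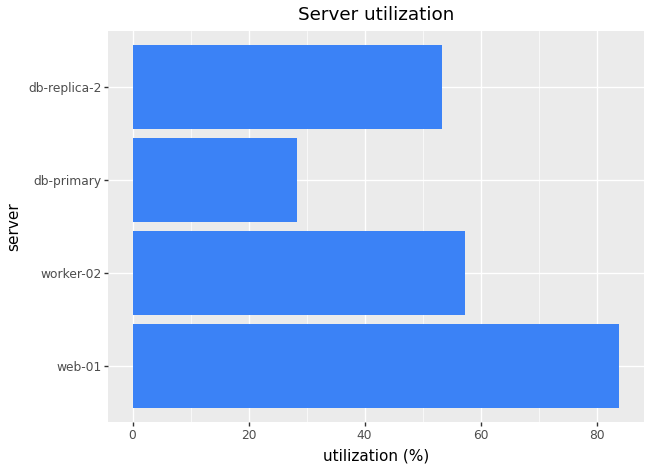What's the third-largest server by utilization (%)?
db-replica-2

Top 4: web-01 ≈ 80, worker-02 ≈ 60, db-replica-2 ≈ 50, db-primary ≈ 30.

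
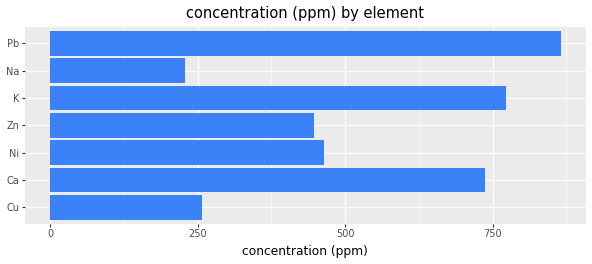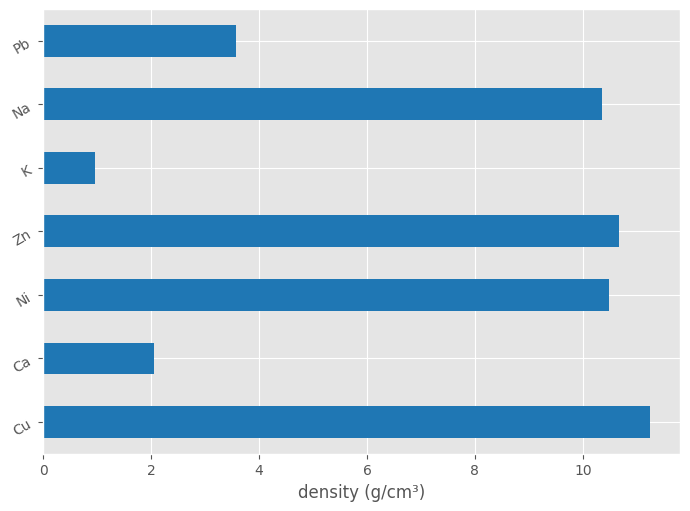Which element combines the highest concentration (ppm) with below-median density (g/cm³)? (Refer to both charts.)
Pb

Chart 2 median density (g/cm³) ≈ 10; below-median elements: Ca, K, Pb. Among those, Pb has the highest concentration (ppm) (≈ 900).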